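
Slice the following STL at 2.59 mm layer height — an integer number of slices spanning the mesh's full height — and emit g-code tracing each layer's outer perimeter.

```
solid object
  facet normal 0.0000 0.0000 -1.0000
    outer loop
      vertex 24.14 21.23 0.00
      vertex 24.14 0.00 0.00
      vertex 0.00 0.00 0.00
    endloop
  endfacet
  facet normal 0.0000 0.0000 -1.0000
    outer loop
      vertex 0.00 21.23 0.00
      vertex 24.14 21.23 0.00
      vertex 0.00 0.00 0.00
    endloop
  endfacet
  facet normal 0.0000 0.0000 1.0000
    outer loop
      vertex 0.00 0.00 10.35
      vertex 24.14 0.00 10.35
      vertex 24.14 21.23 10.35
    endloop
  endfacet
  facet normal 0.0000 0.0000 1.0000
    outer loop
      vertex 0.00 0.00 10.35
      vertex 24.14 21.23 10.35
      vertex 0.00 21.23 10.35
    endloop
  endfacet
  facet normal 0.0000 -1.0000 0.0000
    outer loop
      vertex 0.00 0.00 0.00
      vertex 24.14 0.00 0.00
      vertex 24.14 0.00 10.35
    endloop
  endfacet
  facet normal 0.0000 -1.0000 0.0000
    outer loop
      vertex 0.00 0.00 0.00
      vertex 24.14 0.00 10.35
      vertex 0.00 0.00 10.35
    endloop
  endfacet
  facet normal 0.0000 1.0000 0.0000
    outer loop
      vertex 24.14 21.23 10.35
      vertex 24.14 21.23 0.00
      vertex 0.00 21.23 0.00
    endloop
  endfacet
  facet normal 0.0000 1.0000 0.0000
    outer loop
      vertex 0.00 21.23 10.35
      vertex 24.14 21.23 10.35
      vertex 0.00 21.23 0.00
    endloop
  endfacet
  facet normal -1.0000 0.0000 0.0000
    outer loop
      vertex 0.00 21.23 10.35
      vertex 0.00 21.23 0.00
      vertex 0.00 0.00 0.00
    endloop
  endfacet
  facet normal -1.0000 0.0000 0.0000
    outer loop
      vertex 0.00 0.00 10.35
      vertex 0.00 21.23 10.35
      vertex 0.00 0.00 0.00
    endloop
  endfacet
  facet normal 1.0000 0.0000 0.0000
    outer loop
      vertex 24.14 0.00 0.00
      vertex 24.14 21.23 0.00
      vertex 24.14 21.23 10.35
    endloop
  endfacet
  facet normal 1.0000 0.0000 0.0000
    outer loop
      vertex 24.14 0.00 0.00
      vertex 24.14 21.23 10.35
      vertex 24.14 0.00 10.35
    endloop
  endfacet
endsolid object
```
; perimeter-only toolpath
G21 ; units = mm
G90 ; absolute positioning
G28 ; home
; layer 1
G0 Z2.59
G0 X0.00 Y0.00
G1 X24.14 Y0.00
G1 X24.14 Y21.23
G1 X0.00 Y21.23
G1 X0.00 Y0.00
; layer 2
G0 Z5.17
G0 X0.00 Y0.00
G1 X24.14 Y0.00
G1 X24.14 Y21.23
G1 X0.00 Y21.23
G1 X0.00 Y0.00
; layer 3
G0 Z7.76
G0 X0.00 Y0.00
G1 X24.14 Y0.00
G1 X24.14 Y21.23
G1 X0.00 Y21.23
G1 X0.00 Y0.00
; layer 4
G0 Z10.35
G0 X0.00 Y0.00
G1 X24.14 Y0.00
G1 X24.14 Y21.23
G1 X0.00 Y21.23
G1 X0.00 Y0.00
M2 ; end

The solid is a rectangular box, roughly 24.1 × 21.2 mm footprint and 10.3 mm tall. Slicing at Δz = 2.59 mm — 4 equal slices spanning the solid's height, so layer i sits at z = i·h/4 — gives 4 non-empty perimeters. Each is a 4-segment closed polygon; G0 lifts to the layer z and rapids to the start vertex, then G1 traces the edges.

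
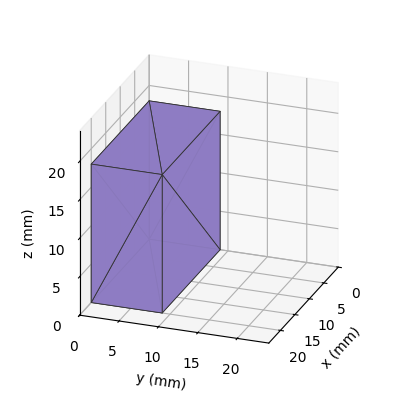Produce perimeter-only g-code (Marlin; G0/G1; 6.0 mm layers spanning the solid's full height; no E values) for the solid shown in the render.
Reading the render: the shape is a rectangular box, roughly 20 × 9 mm footprint and 18 mm tall (dimensions read to the nearest mm from the axis ticks). For the g-code, the solid's height is divided into equal slices at the stated Δz and each level perimeter traced with G1 moves after a G0 lift.

; perimeter-only toolpath
G21 ; units = mm
G90 ; absolute positioning
G28 ; home
; layer 1
G0 Z6.0
G0 X0.0 Y0.0
G1 X20.0 Y0.0
G1 X20.0 Y9.0
G1 X0.0 Y9.0
G1 X0.0 Y0.0
; layer 2
G0 Z12.0
G0 X0.0 Y0.0
G1 X20.0 Y0.0
G1 X20.0 Y9.0
G1 X0.0 Y9.0
G1 X0.0 Y0.0
; layer 3
G0 Z18.0
G0 X0.0 Y0.0
G1 X20.0 Y0.0
G1 X20.0 Y9.0
G1 X0.0 Y9.0
G1 X0.0 Y0.0
M2 ; end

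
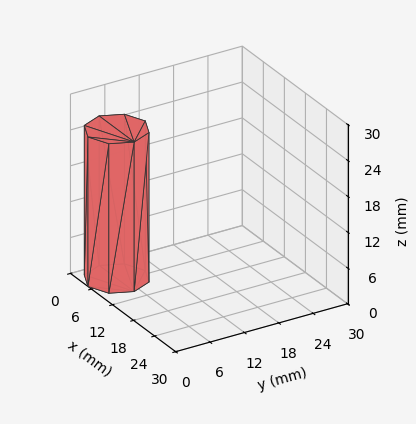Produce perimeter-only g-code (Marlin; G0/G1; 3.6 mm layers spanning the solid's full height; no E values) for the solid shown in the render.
Reading the render: the shape is a regular 8-sided prism (a cylinder approximated with 8 flat sides), circumscribed radius ≈ 5 mm, height ≈ 25 mm (dimensions read to the nearest mm from the axis ticks). For the g-code, the solid's height is divided into equal slices at the stated Δz and each level perimeter traced with G1 moves after a G0 lift.

; perimeter-only toolpath
G21 ; units = mm
G90 ; absolute positioning
G28 ; home
; layer 1
G0 Z3.6
G0 X10.0 Y5.0
G1 X8.5 Y8.5
G1 X5.0 Y10.0
G1 X1.5 Y8.5
G1 X0.0 Y5.0
G1 X1.5 Y1.5
G1 X5.0 Y0.0
G1 X8.5 Y1.5
G1 X10.0 Y5.0
; layer 2
G0 Z7.1
G0 X10.0 Y5.0
G1 X8.5 Y8.5
G1 X5.0 Y10.0
G1 X1.5 Y8.5
G1 X0.0 Y5.0
G1 X1.5 Y1.5
G1 X5.0 Y0.0
G1 X8.5 Y1.5
G1 X10.0 Y5.0
; layer 3
G0 Z10.7
G0 X10.0 Y5.0
G1 X8.5 Y8.5
G1 X5.0 Y10.0
G1 X1.5 Y8.5
G1 X0.0 Y5.0
G1 X1.5 Y1.5
G1 X5.0 Y0.0
G1 X8.5 Y1.5
G1 X10.0 Y5.0
; layer 4
G0 Z14.3
G0 X10.0 Y5.0
G1 X8.5 Y8.5
G1 X5.0 Y10.0
G1 X1.5 Y8.5
G1 X0.0 Y5.0
G1 X1.5 Y1.5
G1 X5.0 Y0.0
G1 X8.5 Y1.5
G1 X10.0 Y5.0
; layer 5
G0 Z17.9
G0 X10.0 Y5.0
G1 X8.5 Y8.5
G1 X5.0 Y10.0
G1 X1.5 Y8.5
G1 X0.0 Y5.0
G1 X1.5 Y1.5
G1 X5.0 Y0.0
G1 X8.5 Y1.5
G1 X10.0 Y5.0
; layer 6
G0 Z21.4
G0 X10.0 Y5.0
G1 X8.5 Y8.5
G1 X5.0 Y10.0
G1 X1.5 Y8.5
G1 X0.0 Y5.0
G1 X1.5 Y1.5
G1 X5.0 Y0.0
G1 X8.5 Y1.5
G1 X10.0 Y5.0
; layer 7
G0 Z25.0
G0 X10.0 Y5.0
G1 X8.5 Y8.5
G1 X5.0 Y10.0
G1 X1.5 Y8.5
G1 X0.0 Y5.0
G1 X1.5 Y1.5
G1 X5.0 Y0.0
G1 X8.5 Y1.5
G1 X10.0 Y5.0
M2 ; end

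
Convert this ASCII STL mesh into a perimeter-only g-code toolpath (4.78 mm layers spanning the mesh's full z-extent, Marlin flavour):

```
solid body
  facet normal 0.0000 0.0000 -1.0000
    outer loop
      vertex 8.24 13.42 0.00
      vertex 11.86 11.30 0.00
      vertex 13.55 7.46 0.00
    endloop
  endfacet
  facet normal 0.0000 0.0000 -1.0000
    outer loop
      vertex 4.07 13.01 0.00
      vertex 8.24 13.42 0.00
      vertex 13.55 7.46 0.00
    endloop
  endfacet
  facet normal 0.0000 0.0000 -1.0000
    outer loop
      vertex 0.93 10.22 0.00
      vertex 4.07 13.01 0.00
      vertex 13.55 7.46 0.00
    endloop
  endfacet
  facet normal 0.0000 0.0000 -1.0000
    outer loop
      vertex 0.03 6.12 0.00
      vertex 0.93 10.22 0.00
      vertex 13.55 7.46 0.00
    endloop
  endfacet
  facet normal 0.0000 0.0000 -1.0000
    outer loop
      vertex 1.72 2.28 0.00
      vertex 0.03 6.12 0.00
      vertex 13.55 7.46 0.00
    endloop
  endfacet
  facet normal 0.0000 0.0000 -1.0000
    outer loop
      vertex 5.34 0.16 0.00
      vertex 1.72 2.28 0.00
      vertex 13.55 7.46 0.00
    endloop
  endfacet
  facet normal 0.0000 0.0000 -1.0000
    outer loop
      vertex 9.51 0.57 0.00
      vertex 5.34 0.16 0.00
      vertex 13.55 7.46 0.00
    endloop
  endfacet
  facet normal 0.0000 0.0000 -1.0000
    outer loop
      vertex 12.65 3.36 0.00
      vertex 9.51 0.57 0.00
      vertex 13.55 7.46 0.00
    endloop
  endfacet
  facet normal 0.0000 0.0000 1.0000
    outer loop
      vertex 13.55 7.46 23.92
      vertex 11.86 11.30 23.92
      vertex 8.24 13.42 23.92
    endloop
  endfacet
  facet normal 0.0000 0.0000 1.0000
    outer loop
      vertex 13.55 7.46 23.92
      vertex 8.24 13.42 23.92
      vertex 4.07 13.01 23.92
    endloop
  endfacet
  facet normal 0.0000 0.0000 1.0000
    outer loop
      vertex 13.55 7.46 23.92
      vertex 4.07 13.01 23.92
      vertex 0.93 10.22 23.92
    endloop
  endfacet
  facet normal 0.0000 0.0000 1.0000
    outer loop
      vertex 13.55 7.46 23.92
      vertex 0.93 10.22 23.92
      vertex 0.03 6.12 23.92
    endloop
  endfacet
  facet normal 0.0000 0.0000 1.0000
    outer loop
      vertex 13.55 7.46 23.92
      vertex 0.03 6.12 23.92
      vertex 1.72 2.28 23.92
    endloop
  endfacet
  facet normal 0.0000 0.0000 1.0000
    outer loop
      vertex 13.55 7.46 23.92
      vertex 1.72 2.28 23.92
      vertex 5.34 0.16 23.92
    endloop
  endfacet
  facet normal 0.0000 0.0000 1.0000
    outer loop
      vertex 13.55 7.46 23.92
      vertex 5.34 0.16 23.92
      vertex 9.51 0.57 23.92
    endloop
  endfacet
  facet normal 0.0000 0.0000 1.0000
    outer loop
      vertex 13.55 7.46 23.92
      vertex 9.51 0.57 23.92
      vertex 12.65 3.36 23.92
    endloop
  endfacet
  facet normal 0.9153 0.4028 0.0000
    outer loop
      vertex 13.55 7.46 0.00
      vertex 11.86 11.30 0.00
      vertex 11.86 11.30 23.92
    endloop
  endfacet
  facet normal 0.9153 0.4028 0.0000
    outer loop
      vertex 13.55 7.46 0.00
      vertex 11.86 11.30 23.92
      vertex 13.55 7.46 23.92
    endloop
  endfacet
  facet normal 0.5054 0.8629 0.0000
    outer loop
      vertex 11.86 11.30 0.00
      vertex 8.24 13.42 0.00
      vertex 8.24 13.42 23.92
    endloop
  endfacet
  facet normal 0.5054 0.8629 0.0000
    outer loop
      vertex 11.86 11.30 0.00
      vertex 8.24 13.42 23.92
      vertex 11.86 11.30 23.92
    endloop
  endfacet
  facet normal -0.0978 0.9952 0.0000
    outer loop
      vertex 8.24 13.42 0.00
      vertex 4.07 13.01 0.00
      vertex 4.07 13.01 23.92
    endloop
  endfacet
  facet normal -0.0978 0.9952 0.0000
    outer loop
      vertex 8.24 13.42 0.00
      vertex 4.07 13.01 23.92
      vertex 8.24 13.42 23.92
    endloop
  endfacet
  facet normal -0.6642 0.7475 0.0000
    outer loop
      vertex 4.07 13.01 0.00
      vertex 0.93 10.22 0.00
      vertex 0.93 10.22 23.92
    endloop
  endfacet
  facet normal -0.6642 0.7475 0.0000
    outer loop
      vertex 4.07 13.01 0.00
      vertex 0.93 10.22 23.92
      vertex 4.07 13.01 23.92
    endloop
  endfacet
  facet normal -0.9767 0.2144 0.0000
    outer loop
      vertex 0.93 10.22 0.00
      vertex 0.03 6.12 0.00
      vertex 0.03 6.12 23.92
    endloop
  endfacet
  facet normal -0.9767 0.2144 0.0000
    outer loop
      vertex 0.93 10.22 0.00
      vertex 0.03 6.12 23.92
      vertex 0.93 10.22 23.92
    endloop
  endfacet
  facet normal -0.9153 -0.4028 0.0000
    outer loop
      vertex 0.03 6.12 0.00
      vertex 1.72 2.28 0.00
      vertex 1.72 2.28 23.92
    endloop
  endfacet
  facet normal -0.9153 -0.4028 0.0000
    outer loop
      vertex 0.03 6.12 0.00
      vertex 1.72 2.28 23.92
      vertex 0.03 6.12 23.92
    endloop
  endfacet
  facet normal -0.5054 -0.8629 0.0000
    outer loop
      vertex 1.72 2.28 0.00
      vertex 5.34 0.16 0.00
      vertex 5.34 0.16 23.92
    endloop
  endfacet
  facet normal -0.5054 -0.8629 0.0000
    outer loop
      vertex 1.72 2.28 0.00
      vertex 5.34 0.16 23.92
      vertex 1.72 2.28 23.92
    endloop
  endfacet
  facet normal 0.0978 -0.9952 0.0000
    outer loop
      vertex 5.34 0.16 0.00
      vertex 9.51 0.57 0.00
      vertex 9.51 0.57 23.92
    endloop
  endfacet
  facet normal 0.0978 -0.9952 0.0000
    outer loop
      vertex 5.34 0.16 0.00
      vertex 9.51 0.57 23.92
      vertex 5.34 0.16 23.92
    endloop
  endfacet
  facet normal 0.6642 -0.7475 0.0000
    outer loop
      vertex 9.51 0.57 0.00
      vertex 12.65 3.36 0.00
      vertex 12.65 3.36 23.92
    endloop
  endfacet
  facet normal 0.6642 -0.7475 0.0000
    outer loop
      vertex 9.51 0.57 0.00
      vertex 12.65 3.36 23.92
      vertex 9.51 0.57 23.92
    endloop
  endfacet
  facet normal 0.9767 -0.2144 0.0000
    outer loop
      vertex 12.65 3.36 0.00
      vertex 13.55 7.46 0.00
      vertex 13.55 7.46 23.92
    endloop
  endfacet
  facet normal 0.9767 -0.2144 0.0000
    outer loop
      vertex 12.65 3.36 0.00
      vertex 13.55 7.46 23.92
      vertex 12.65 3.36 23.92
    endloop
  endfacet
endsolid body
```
; perimeter-only toolpath
G21 ; units = mm
G90 ; absolute positioning
G28 ; home
; layer 1
G0 Z4.78
G0 X13.55 Y7.46
G1 X11.86 Y11.30
G1 X8.24 Y13.42
G1 X4.07 Y13.01
G1 X0.93 Y10.22
G1 X0.03 Y6.12
G1 X1.72 Y2.28
G1 X5.34 Y0.16
G1 X9.51 Y0.57
G1 X12.65 Y3.36
G1 X13.55 Y7.46
; layer 2
G0 Z9.57
G0 X13.55 Y7.46
G1 X11.86 Y11.30
G1 X8.24 Y13.42
G1 X4.07 Y13.01
G1 X0.93 Y10.22
G1 X0.03 Y6.12
G1 X1.72 Y2.28
G1 X5.34 Y0.16
G1 X9.51 Y0.57
G1 X12.65 Y3.36
G1 X13.55 Y7.46
; layer 3
G0 Z14.35
G0 X13.55 Y7.46
G1 X11.86 Y11.30
G1 X8.24 Y13.42
G1 X4.07 Y13.01
G1 X0.93 Y10.22
G1 X0.03 Y6.12
G1 X1.72 Y2.28
G1 X5.34 Y0.16
G1 X9.51 Y0.57
G1 X12.65 Y3.36
G1 X13.55 Y7.46
; layer 4
G0 Z19.14
G0 X13.55 Y7.46
G1 X11.86 Y11.30
G1 X8.24 Y13.42
G1 X4.07 Y13.01
G1 X0.93 Y10.22
G1 X0.03 Y6.12
G1 X1.72 Y2.28
G1 X5.34 Y0.16
G1 X9.51 Y0.57
G1 X12.65 Y3.36
G1 X13.55 Y7.46
; layer 5
G0 Z23.92
G0 X13.55 Y7.46
G1 X11.86 Y11.30
G1 X8.24 Y13.42
G1 X4.07 Y13.01
G1 X0.93 Y10.22
G1 X0.03 Y6.12
G1 X1.72 Y2.28
G1 X5.34 Y0.16
G1 X9.51 Y0.57
G1 X12.65 Y3.36
G1 X13.55 Y7.46
M2 ; end

The solid is a regular 10-sided prism (a cylinder approximated with 10 flat sides), circumscribed radius ≈ 6.79 mm, height ≈ 23.9 mm. Slicing at Δz = 4.78 mm — 5 equal slices spanning the solid's height, so layer i sits at z = i·h/5 — gives 5 non-empty perimeters. Each is a 10-segment closed polygon; G0 lifts to the layer z and rapids to the start vertex, then G1 traces the edges.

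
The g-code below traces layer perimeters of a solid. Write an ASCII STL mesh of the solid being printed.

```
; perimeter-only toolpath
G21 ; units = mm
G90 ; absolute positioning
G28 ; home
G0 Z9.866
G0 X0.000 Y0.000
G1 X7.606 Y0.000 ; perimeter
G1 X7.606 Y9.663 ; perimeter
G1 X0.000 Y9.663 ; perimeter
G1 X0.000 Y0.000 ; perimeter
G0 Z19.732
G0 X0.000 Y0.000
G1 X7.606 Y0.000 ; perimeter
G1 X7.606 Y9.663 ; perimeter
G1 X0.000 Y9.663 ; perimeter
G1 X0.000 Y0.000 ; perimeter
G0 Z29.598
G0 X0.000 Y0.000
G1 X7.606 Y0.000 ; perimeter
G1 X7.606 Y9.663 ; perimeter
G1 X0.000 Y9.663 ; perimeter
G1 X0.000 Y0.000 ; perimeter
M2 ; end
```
solid part
  facet normal 0.0000 0.0000 -1.0000
    outer loop
      vertex 7.606 9.663 0.000
      vertex 7.606 0.000 0.000
      vertex 0.000 0.000 0.000
    endloop
  endfacet
  facet normal 0.0000 0.0000 -1.0000
    outer loop
      vertex 0.000 9.663 0.000
      vertex 7.606 9.663 0.000
      vertex 0.000 0.000 0.000
    endloop
  endfacet
  facet normal 0.0000 0.0000 1.0000
    outer loop
      vertex 0.000 0.000 29.598
      vertex 7.606 0.000 29.598
      vertex 7.606 9.663 29.598
    endloop
  endfacet
  facet normal 0.0000 0.0000 1.0000
    outer loop
      vertex 0.000 0.000 29.598
      vertex 7.606 9.663 29.598
      vertex 0.000 9.663 29.598
    endloop
  endfacet
  facet normal 0.0000 -1.0000 0.0000
    outer loop
      vertex 0.000 0.000 0.000
      vertex 7.606 0.000 0.000
      vertex 7.606 0.000 29.598
    endloop
  endfacet
  facet normal 0.0000 -1.0000 0.0000
    outer loop
      vertex 0.000 0.000 0.000
      vertex 7.606 0.000 29.598
      vertex 0.000 0.000 29.598
    endloop
  endfacet
  facet normal 0.0000 1.0000 0.0000
    outer loop
      vertex 7.606 9.663 29.598
      vertex 7.606 9.663 0.000
      vertex 0.000 9.663 0.000
    endloop
  endfacet
  facet normal 0.0000 1.0000 0.0000
    outer loop
      vertex 0.000 9.663 29.598
      vertex 7.606 9.663 29.598
      vertex 0.000 9.663 0.000
    endloop
  endfacet
  facet normal -1.0000 0.0000 0.0000
    outer loop
      vertex 0.000 9.663 29.598
      vertex 0.000 9.663 0.000
      vertex 0.000 0.000 0.000
    endloop
  endfacet
  facet normal -1.0000 0.0000 0.0000
    outer loop
      vertex 0.000 0.000 29.598
      vertex 0.000 9.663 29.598
      vertex 0.000 0.000 0.000
    endloop
  endfacet
  facet normal 1.0000 0.0000 0.0000
    outer loop
      vertex 7.606 0.000 0.000
      vertex 7.606 9.663 0.000
      vertex 7.606 9.663 29.598
    endloop
  endfacet
  facet normal 1.0000 0.0000 0.0000
    outer loop
      vertex 7.606 0.000 0.000
      vertex 7.606 9.663 29.598
      vertex 7.606 0.000 29.598
    endloop
  endfacet
endsolid part

The G0 Z moves step by Δz≈9.866 mm. Every layer's G1 loop is the same polygon, so the solid is a straight extrusion of it from z=0 to z≈29.6. Closing with flat bottom and top caps and triangulating gives 12 facets — a rectangular box, roughly 7.61 × 9.66 mm footprint and 29.6 mm tall.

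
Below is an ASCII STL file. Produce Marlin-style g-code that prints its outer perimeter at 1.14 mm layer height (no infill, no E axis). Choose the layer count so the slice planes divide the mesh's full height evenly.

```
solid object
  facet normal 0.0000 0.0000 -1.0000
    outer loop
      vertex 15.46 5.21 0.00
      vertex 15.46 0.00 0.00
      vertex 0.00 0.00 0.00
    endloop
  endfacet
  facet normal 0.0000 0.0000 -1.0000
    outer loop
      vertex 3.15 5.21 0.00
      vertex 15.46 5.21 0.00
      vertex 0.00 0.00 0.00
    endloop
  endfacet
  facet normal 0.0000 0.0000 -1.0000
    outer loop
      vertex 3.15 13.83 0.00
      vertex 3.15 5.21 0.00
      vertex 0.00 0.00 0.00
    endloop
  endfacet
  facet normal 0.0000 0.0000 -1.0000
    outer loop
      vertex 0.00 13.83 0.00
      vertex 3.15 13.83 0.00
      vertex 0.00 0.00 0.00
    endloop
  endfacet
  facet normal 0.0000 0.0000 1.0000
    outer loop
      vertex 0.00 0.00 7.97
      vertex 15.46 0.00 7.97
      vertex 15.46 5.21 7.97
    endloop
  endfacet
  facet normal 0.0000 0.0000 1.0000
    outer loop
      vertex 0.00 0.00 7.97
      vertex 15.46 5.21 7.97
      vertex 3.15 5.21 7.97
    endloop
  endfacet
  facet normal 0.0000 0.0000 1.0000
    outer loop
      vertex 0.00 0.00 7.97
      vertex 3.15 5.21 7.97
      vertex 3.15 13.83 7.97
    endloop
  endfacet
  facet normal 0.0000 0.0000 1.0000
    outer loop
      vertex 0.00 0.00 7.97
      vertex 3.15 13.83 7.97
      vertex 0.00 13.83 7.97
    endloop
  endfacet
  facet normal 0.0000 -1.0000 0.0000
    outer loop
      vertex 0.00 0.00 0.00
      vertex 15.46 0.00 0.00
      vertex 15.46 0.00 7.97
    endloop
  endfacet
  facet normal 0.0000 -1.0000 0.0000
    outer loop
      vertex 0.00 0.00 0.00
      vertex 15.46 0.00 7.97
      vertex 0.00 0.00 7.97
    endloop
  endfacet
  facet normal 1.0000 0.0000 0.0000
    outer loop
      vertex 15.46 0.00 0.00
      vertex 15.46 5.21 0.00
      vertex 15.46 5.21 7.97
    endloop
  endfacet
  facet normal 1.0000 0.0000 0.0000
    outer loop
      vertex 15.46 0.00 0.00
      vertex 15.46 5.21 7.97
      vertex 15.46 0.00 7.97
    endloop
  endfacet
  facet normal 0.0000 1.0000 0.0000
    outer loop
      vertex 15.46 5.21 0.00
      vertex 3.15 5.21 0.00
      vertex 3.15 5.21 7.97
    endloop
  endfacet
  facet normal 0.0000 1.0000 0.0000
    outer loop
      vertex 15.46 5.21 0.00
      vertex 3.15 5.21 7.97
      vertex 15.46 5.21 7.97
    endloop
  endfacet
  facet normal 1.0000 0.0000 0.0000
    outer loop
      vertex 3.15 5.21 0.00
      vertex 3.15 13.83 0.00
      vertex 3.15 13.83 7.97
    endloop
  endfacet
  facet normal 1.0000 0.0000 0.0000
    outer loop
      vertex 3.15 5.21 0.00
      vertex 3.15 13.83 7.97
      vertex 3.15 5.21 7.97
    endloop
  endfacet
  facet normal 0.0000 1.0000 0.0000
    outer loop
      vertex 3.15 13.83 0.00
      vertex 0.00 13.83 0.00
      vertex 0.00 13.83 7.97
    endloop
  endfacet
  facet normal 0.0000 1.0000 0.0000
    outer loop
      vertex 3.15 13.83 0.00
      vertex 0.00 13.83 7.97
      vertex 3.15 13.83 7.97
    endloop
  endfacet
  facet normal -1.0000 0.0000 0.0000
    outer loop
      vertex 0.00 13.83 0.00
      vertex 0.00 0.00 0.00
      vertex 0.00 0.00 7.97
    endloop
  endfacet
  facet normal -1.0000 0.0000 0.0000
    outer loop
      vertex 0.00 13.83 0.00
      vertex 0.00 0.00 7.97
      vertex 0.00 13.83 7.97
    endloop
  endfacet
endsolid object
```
; perimeter-only toolpath
G21 ; units = mm
G90 ; absolute positioning
G28 ; home
; layer 1
G0 Z1.14
G0 X0.00 Y0.00
G1 X15.46 Y0.00
G1 X15.46 Y5.21
G1 X3.15 Y5.21
G1 X3.15 Y13.83
G1 X0.00 Y13.83
G1 X0.00 Y0.00
; layer 2
G0 Z2.28
G0 X0.00 Y0.00
G1 X15.46 Y0.00
G1 X15.46 Y5.21
G1 X3.15 Y5.21
G1 X3.15 Y13.83
G1 X0.00 Y13.83
G1 X0.00 Y0.00
; layer 3
G0 Z3.42
G0 X0.00 Y0.00
G1 X15.46 Y0.00
G1 X15.46 Y5.21
G1 X3.15 Y5.21
G1 X3.15 Y13.83
G1 X0.00 Y13.83
G1 X0.00 Y0.00
; layer 4
G0 Z4.55
G0 X0.00 Y0.00
G1 X15.46 Y0.00
G1 X15.46 Y5.21
G1 X3.15 Y5.21
G1 X3.15 Y13.83
G1 X0.00 Y13.83
G1 X0.00 Y0.00
; layer 5
G0 Z5.69
G0 X0.00 Y0.00
G1 X15.46 Y0.00
G1 X15.46 Y5.21
G1 X3.15 Y5.21
G1 X3.15 Y13.83
G1 X0.00 Y13.83
G1 X0.00 Y0.00
; layer 6
G0 Z6.83
G0 X0.00 Y0.00
G1 X15.46 Y0.00
G1 X15.46 Y5.21
G1 X3.15 Y5.21
G1 X3.15 Y13.83
G1 X0.00 Y13.83
G1 X0.00 Y0.00
; layer 7
G0 Z7.97
G0 X0.00 Y0.00
G1 X15.46 Y0.00
G1 X15.46 Y5.21
G1 X3.15 Y5.21
G1 X3.15 Y13.83
G1 X0.00 Y13.83
G1 X0.00 Y0.00
M2 ; end

The solid is an L-shaped prism: outer 15.5 × 13.8 mm, arm thicknesses ≈ 5.21 mm (horizontal) and 3.15 mm (vertical), extruded 7.97 mm in z. Slicing at Δz = 1.14 mm — 7 equal slices spanning the solid's height, so layer i sits at z = i·h/7 — gives 7 non-empty perimeters. Each is a 6-segment closed polygon; G0 lifts to the layer z and rapids to the start vertex, then G1 traces the edges.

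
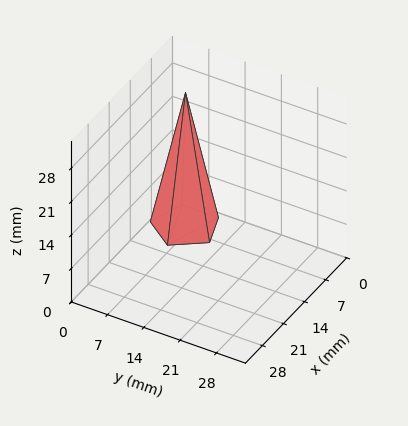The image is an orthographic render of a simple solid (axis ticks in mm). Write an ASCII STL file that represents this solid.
Reading the render: the shape is a regular 5-sided pyramid, base circumscribed radius ≈ 6 mm, apex at z ≈ 28 mm (dimensions read to the nearest mm from the axis ticks). For the STL, each face is triangulated and given an outward normal.

solid part
  facet normal 0.0000 0.0000 -1.0000
    outer loop
      vertex 1.146 9.527 0.000
      vertex 7.854 11.706 0.000
      vertex 12.000 6.000 0.000
    endloop
  endfacet
  facet normal 0.0000 0.0000 -1.0000
    outer loop
      vertex 1.146 2.473 0.000
      vertex 1.146 9.527 0.000
      vertex 12.000 6.000 0.000
    endloop
  endfacet
  facet normal 0.0000 0.0000 -1.0000
    outer loop
      vertex 7.854 0.294 0.000
      vertex 1.146 2.473 0.000
      vertex 12.000 6.000 0.000
    endloop
  endfacet
  facet normal 0.7971 0.5792 0.1708
    outer loop
      vertex 12.000 6.000 0.000
      vertex 7.854 11.706 0.000
      vertex 6.000 6.000 28.000
    endloop
  endfacet
  facet normal -0.3044 0.9371 0.1708
    outer loop
      vertex 7.854 11.706 0.000
      vertex 1.146 9.527 0.000
      vertex 6.000 6.000 28.000
    endloop
  endfacet
  facet normal -0.9853 0.0000 0.1708
    outer loop
      vertex 1.146 9.527 0.000
      vertex 1.146 2.473 0.000
      vertex 6.000 6.000 28.000
    endloop
  endfacet
  facet normal -0.3044 -0.9371 0.1708
    outer loop
      vertex 1.146 2.473 0.000
      vertex 7.854 0.294 0.000
      vertex 6.000 6.000 28.000
    endloop
  endfacet
  facet normal 0.7971 -0.5792 0.1708
    outer loop
      vertex 7.854 0.294 0.000
      vertex 12.000 6.000 0.000
      vertex 6.000 6.000 28.000
    endloop
  endfacet
endsolid part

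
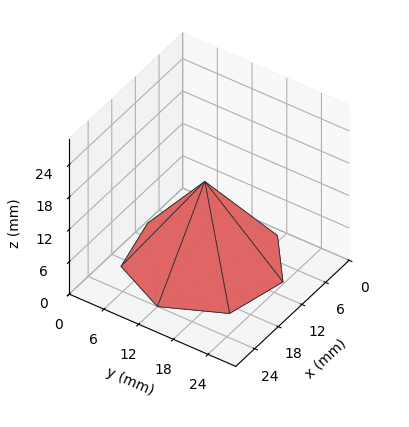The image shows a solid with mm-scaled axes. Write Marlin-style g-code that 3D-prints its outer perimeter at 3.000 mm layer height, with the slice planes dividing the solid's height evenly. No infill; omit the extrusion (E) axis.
Reading the render: the shape is a regular 7-sided pyramid, base circumscribed radius ≈ 12 mm, apex at z ≈ 15 mm (dimensions read to the nearest mm from the axis ticks). For the g-code, the solid's height is divided into equal slices at the stated Δz and each level perimeter traced with G1 moves after a G0 lift.

; perimeter-only toolpath
G21 ; units = mm
G90 ; absolute positioning
G28 ; home
; layer 1
G0 Z3.000
G0 X21.600 Y12.000
G1 X17.986 Y19.506
G1 X9.864 Y21.359
G1 X3.350 Y16.166
G1 X3.350 Y7.834
G1 X9.864 Y2.641
G1 X17.986 Y4.494
G1 X21.600 Y12.000
; layer 2
G0 Z6.000
G0 X19.200 Y12.000
G1 X16.489 Y17.629
G1 X10.398 Y19.019
G1 X5.513 Y15.124
G1 X5.513 Y8.876
G1 X10.398 Y4.981
G1 X16.489 Y6.371
G1 X19.200 Y12.000
; layer 3
G0 Z9.000
G0 X16.800 Y12.000
G1 X14.993 Y15.753
G1 X10.932 Y16.680
G1 X7.675 Y14.083
G1 X7.675 Y9.917
G1 X10.932 Y7.320
G1 X14.993 Y8.247
G1 X16.800 Y12.000
; layer 4
G0 Z12.000
G0 X14.400 Y12.000
G1 X13.496 Y13.876
G1 X11.466 Y14.340
G1 X9.838 Y13.041
G1 X9.838 Y10.959
G1 X11.466 Y9.660
G1 X13.496 Y10.124
G1 X14.400 Y12.000
M2 ; end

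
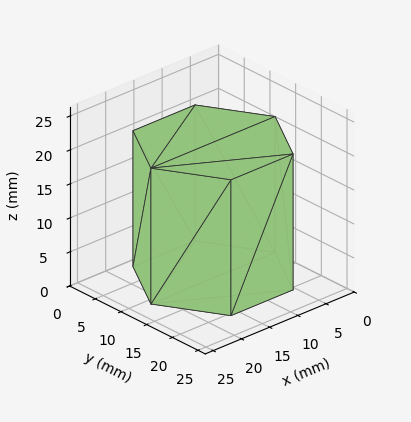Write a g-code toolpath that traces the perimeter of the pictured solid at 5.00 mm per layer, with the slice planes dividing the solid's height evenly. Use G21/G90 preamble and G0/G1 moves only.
Reading the render: the shape is a regular 6-sided prism (a cylinder approximated with 6 flat sides), circumscribed radius ≈ 11 mm, height ≈ 20 mm (dimensions read to the nearest mm from the axis ticks). For the g-code, the solid's height is divided into equal slices at the stated Δz and each level perimeter traced with G1 moves after a G0 lift.

; perimeter-only toolpath
G21 ; units = mm
G90 ; absolute positioning
G28 ; home
; layer 1
G0 Z5.00
G0 X22.00 Y11.00
G1 X16.50 Y20.53
G1 X5.50 Y20.53
G1 X0.00 Y11.00
G1 X5.50 Y1.47
G1 X16.50 Y1.47
G1 X22.00 Y11.00
; layer 2
G0 Z10.00
G0 X22.00 Y11.00
G1 X16.50 Y20.53
G1 X5.50 Y20.53
G1 X0.00 Y11.00
G1 X5.50 Y1.47
G1 X16.50 Y1.47
G1 X22.00 Y11.00
; layer 3
G0 Z15.00
G0 X22.00 Y11.00
G1 X16.50 Y20.53
G1 X5.50 Y20.53
G1 X0.00 Y11.00
G1 X5.50 Y1.47
G1 X16.50 Y1.47
G1 X22.00 Y11.00
; layer 4
G0 Z20.00
G0 X22.00 Y11.00
G1 X16.50 Y20.53
G1 X5.50 Y20.53
G1 X0.00 Y11.00
G1 X5.50 Y1.47
G1 X16.50 Y1.47
G1 X22.00 Y11.00
M2 ; end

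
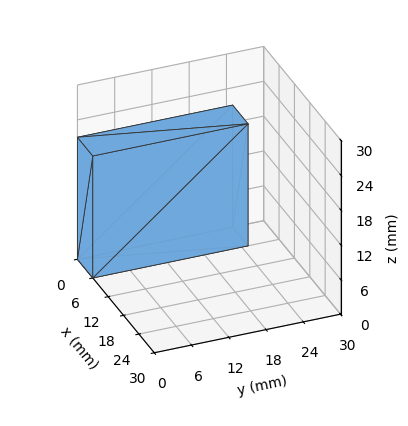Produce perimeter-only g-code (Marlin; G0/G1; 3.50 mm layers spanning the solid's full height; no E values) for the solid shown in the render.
Reading the render: the shape is a rectangular box, roughly 6 × 25 mm footprint and 21 mm tall (dimensions read to the nearest mm from the axis ticks). For the g-code, the solid's height is divided into equal slices at the stated Δz and each level perimeter traced with G1 moves after a G0 lift.

; perimeter-only toolpath
G21 ; units = mm
G90 ; absolute positioning
G28 ; home
; layer 1
G0 Z3.50
G0 X0.00 Y0.00
G1 X6.00 Y0.00
G1 X6.00 Y25.00
G1 X0.00 Y25.00
G1 X0.00 Y0.00
; layer 2
G0 Z7.00
G0 X0.00 Y0.00
G1 X6.00 Y0.00
G1 X6.00 Y25.00
G1 X0.00 Y25.00
G1 X0.00 Y0.00
; layer 3
G0 Z10.50
G0 X0.00 Y0.00
G1 X6.00 Y0.00
G1 X6.00 Y25.00
G1 X0.00 Y25.00
G1 X0.00 Y0.00
; layer 4
G0 Z14.00
G0 X0.00 Y0.00
G1 X6.00 Y0.00
G1 X6.00 Y25.00
G1 X0.00 Y25.00
G1 X0.00 Y0.00
; layer 5
G0 Z17.50
G0 X0.00 Y0.00
G1 X6.00 Y0.00
G1 X6.00 Y25.00
G1 X0.00 Y25.00
G1 X0.00 Y0.00
; layer 6
G0 Z21.00
G0 X0.00 Y0.00
G1 X6.00 Y0.00
G1 X6.00 Y25.00
G1 X0.00 Y25.00
G1 X0.00 Y0.00
M2 ; end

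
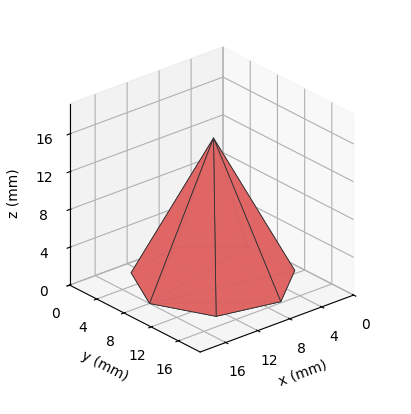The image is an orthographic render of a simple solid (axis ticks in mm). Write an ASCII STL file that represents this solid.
Reading the render: the shape is a regular 7-sided pyramid, base circumscribed radius ≈ 8 mm, apex at z ≈ 15 mm (dimensions read to the nearest mm from the axis ticks). For the STL, each face is triangulated and given an outward normal.

solid part
  facet normal 0.0000 0.0000 -1.0000
    outer loop
      vertex 6.22 15.80 0.00
      vertex 12.99 14.25 0.00
      vertex 16.00 8.00 0.00
    endloop
  endfacet
  facet normal 0.0000 0.0000 -1.0000
    outer loop
      vertex 0.79 11.47 0.00
      vertex 6.22 15.80 0.00
      vertex 16.00 8.00 0.00
    endloop
  endfacet
  facet normal 0.0000 0.0000 -1.0000
    outer loop
      vertex 0.79 4.53 0.00
      vertex 0.79 11.47 0.00
      vertex 16.00 8.00 0.00
    endloop
  endfacet
  facet normal 0.0000 0.0000 -1.0000
    outer loop
      vertex 6.22 0.20 0.00
      vertex 0.79 4.53 0.00
      vertex 16.00 8.00 0.00
    endloop
  endfacet
  facet normal 0.0000 0.0000 -1.0000
    outer loop
      vertex 12.99 1.75 0.00
      vertex 6.22 0.20 0.00
      vertex 16.00 8.00 0.00
    endloop
  endfacet
  facet normal 0.8121 0.3911 0.4331
    outer loop
      vertex 16.00 8.00 0.00
      vertex 12.99 14.25 0.00
      vertex 8.00 8.00 15.00
    endloop
  endfacet
  facet normal 0.2012 0.8786 0.4330
    outer loop
      vertex 12.99 14.25 0.00
      vertex 6.22 15.80 0.00
      vertex 8.00 8.00 15.00
    endloop
  endfacet
  facet normal -0.5619 0.7047 0.4331
    outer loop
      vertex 6.22 15.80 0.00
      vertex 0.79 11.47 0.00
      vertex 8.00 8.00 15.00
    endloop
  endfacet
  facet normal -0.9013 0.0000 0.4332
    outer loop
      vertex 0.79 11.47 0.00
      vertex 0.79 4.53 0.00
      vertex 8.00 8.00 15.00
    endloop
  endfacet
  facet normal -0.5619 -0.7047 0.4331
    outer loop
      vertex 0.79 4.53 0.00
      vertex 6.22 0.20 0.00
      vertex 8.00 8.00 15.00
    endloop
  endfacet
  facet normal 0.2012 -0.8786 0.4330
    outer loop
      vertex 6.22 0.20 0.00
      vertex 12.99 1.75 0.00
      vertex 8.00 8.00 15.00
    endloop
  endfacet
  facet normal 0.8121 -0.3911 0.4331
    outer loop
      vertex 12.99 1.75 0.00
      vertex 16.00 8.00 0.00
      vertex 8.00 8.00 15.00
    endloop
  endfacet
endsolid part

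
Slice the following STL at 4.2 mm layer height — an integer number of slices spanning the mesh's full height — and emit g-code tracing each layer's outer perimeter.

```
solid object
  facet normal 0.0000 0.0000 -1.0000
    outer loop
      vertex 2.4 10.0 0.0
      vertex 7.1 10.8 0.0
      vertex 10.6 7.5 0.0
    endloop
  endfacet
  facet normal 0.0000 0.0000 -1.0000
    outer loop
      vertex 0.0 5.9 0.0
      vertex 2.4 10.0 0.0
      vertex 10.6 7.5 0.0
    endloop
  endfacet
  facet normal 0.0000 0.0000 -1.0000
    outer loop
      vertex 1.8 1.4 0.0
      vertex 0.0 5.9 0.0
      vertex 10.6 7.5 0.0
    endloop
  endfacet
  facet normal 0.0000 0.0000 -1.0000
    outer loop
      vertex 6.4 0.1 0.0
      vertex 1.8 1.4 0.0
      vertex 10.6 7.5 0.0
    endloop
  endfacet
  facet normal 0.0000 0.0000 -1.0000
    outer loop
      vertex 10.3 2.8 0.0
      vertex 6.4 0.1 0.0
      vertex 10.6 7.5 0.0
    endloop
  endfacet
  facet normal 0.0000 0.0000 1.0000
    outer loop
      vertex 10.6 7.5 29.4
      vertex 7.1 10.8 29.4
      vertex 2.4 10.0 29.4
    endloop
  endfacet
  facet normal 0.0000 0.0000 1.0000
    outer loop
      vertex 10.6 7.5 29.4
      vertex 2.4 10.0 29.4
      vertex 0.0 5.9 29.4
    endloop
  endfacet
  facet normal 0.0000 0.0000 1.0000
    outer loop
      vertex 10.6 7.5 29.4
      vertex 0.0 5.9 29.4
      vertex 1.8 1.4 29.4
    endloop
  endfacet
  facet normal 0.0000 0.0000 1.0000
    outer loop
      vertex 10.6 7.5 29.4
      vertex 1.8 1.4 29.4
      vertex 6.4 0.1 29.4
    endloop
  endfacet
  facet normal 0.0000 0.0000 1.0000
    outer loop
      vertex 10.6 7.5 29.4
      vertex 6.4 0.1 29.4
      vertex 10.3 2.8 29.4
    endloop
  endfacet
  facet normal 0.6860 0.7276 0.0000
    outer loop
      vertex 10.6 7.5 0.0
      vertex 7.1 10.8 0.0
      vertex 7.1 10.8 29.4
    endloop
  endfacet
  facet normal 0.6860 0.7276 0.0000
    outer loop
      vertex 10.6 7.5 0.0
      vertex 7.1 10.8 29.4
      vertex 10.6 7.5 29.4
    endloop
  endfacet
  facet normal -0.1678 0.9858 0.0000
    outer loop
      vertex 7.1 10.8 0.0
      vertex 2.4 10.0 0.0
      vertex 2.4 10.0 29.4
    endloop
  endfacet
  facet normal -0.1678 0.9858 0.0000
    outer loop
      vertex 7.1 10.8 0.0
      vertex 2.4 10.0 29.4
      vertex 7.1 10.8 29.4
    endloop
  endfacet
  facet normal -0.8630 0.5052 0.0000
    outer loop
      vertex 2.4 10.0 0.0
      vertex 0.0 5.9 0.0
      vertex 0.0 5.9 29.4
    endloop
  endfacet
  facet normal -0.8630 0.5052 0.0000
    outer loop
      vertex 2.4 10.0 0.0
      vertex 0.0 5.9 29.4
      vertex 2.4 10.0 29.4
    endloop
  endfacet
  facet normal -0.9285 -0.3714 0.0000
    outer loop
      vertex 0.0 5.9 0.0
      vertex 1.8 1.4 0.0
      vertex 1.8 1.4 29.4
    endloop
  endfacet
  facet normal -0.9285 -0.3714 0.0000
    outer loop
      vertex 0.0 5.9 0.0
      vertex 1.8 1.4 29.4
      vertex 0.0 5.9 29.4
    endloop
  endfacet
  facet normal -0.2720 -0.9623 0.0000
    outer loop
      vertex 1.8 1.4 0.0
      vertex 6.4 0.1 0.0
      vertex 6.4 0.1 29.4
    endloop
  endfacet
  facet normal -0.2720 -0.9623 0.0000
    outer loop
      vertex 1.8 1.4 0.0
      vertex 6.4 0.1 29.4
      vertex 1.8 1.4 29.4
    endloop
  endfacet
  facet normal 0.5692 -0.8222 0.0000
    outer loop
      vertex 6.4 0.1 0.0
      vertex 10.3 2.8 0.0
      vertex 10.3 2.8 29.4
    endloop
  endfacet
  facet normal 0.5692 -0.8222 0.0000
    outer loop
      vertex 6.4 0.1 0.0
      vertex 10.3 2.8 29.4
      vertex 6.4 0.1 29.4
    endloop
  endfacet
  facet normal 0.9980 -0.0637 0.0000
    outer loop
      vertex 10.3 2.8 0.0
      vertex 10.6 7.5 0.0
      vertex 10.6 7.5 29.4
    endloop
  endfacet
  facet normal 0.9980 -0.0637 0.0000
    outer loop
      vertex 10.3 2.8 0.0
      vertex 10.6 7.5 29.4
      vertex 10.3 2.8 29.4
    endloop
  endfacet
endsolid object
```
; perimeter-only toolpath
G21 ; units = mm
G90 ; absolute positioning
G28 ; home
; layer 1
G0 Z4.2
G0 X10.6 Y7.5
G1 X7.1 Y10.8
G1 X2.4 Y10.0
G1 X0.0 Y5.9
G1 X1.8 Y1.4
G1 X6.4 Y0.1
G1 X10.3 Y2.8
G1 X10.6 Y7.5
; layer 2
G0 Z8.4
G0 X10.6 Y7.5
G1 X7.1 Y10.8
G1 X2.4 Y10.0
G1 X0.0 Y5.9
G1 X1.8 Y1.4
G1 X6.4 Y0.1
G1 X10.3 Y2.8
G1 X10.6 Y7.5
; layer 3
G0 Z12.6
G0 X10.6 Y7.5
G1 X7.1 Y10.8
G1 X2.4 Y10.0
G1 X0.0 Y5.9
G1 X1.8 Y1.4
G1 X6.4 Y0.1
G1 X10.3 Y2.8
G1 X10.6 Y7.5
; layer 4
G0 Z16.8
G0 X10.6 Y7.5
G1 X7.1 Y10.8
G1 X2.4 Y10.0
G1 X0.0 Y5.9
G1 X1.8 Y1.4
G1 X6.4 Y0.1
G1 X10.3 Y2.8
G1 X10.6 Y7.5
; layer 5
G0 Z21.0
G0 X10.6 Y7.5
G1 X7.1 Y10.8
G1 X2.4 Y10.0
G1 X0.0 Y5.9
G1 X1.8 Y1.4
G1 X6.4 Y0.1
G1 X10.3 Y2.8
G1 X10.6 Y7.5
; layer 6
G0 Z25.2
G0 X10.6 Y7.5
G1 X7.1 Y10.8
G1 X2.4 Y10.0
G1 X0.0 Y5.9
G1 X1.8 Y1.4
G1 X6.4 Y0.1
G1 X10.3 Y2.8
G1 X10.6 Y7.5
; layer 7
G0 Z29.4
G0 X10.6 Y7.5
G1 X7.1 Y10.8
G1 X2.4 Y10.0
G1 X0.0 Y5.9
G1 X1.8 Y1.4
G1 X6.4 Y0.1
G1 X10.3 Y2.8
G1 X10.6 Y7.5
M2 ; end

The solid is a regular 7-sided prism (a cylinder approximated with 7 flat sides), circumscribed radius ≈ 5.5 mm, height ≈ 29.4 mm. Slicing at Δz = 4.2 mm — 7 equal slices spanning the solid's height, so layer i sits at z = i·h/7 — gives 7 non-empty perimeters. Each is a 7-segment closed polygon; G0 lifts to the layer z and rapids to the start vertex, then G1 traces the edges.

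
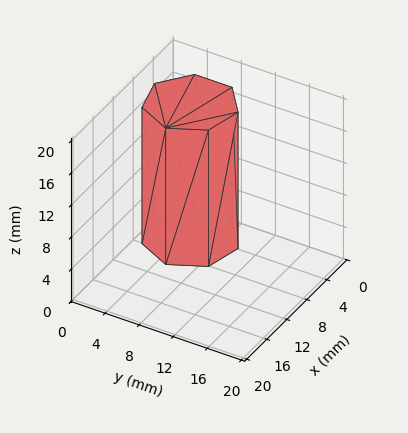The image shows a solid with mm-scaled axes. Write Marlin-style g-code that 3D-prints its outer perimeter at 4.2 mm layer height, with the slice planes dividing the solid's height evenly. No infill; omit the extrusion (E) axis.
Reading the render: the shape is a regular 7-sided prism (a cylinder approximated with 7 flat sides), circumscribed radius ≈ 5 mm, height ≈ 17 mm (dimensions read to the nearest mm from the axis ticks). For the g-code, the solid's height is divided into equal slices at the stated Δz and each level perimeter traced with G1 moves after a G0 lift.

; perimeter-only toolpath
G21 ; units = mm
G90 ; absolute positioning
G28 ; home
; layer 1
G0 Z4.2
G0 X10.0 Y5.0
G1 X8.1 Y8.9
G1 X3.9 Y9.9
G1 X0.5 Y7.2
G1 X0.5 Y2.8
G1 X3.9 Y0.1
G1 X8.1 Y1.1
G1 X10.0 Y5.0
; layer 2
G0 Z8.5
G0 X10.0 Y5.0
G1 X8.1 Y8.9
G1 X3.9 Y9.9
G1 X0.5 Y7.2
G1 X0.5 Y2.8
G1 X3.9 Y0.1
G1 X8.1 Y1.1
G1 X10.0 Y5.0
; layer 3
G0 Z12.8
G0 X10.0 Y5.0
G1 X8.1 Y8.9
G1 X3.9 Y9.9
G1 X0.5 Y7.2
G1 X0.5 Y2.8
G1 X3.9 Y0.1
G1 X8.1 Y1.1
G1 X10.0 Y5.0
; layer 4
G0 Z17.0
G0 X10.0 Y5.0
G1 X8.1 Y8.9
G1 X3.9 Y9.9
G1 X0.5 Y7.2
G1 X0.5 Y2.8
G1 X3.9 Y0.1
G1 X8.1 Y1.1
G1 X10.0 Y5.0
M2 ; end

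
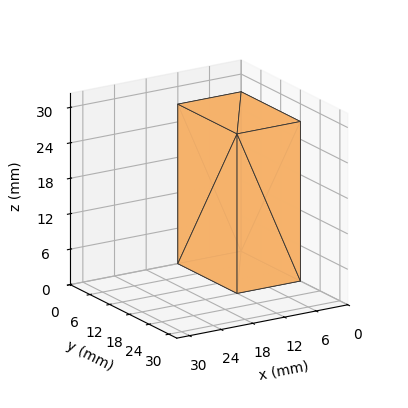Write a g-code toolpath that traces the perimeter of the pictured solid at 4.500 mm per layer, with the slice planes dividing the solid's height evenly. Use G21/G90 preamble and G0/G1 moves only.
Reading the render: the shape is a rectangular box, roughly 12 × 18 mm footprint and 27 mm tall (dimensions read to the nearest mm from the axis ticks). For the g-code, the solid's height is divided into equal slices at the stated Δz and each level perimeter traced with G1 moves after a G0 lift.

; perimeter-only toolpath
G21 ; units = mm
G90 ; absolute positioning
G28 ; home
; layer 1
G0 Z4.500
G0 X0.000 Y0.000
G1 X12.000 Y0.000
G1 X12.000 Y18.000
G1 X0.000 Y18.000
G1 X0.000 Y0.000
; layer 2
G0 Z9.000
G0 X0.000 Y0.000
G1 X12.000 Y0.000
G1 X12.000 Y18.000
G1 X0.000 Y18.000
G1 X0.000 Y0.000
; layer 3
G0 Z13.500
G0 X0.000 Y0.000
G1 X12.000 Y0.000
G1 X12.000 Y18.000
G1 X0.000 Y18.000
G1 X0.000 Y0.000
; layer 4
G0 Z18.000
G0 X0.000 Y0.000
G1 X12.000 Y0.000
G1 X12.000 Y18.000
G1 X0.000 Y18.000
G1 X0.000 Y0.000
; layer 5
G0 Z22.500
G0 X0.000 Y0.000
G1 X12.000 Y0.000
G1 X12.000 Y18.000
G1 X0.000 Y18.000
G1 X0.000 Y0.000
; layer 6
G0 Z27.000
G0 X0.000 Y0.000
G1 X12.000 Y0.000
G1 X12.000 Y18.000
G1 X0.000 Y18.000
G1 X0.000 Y0.000
M2 ; end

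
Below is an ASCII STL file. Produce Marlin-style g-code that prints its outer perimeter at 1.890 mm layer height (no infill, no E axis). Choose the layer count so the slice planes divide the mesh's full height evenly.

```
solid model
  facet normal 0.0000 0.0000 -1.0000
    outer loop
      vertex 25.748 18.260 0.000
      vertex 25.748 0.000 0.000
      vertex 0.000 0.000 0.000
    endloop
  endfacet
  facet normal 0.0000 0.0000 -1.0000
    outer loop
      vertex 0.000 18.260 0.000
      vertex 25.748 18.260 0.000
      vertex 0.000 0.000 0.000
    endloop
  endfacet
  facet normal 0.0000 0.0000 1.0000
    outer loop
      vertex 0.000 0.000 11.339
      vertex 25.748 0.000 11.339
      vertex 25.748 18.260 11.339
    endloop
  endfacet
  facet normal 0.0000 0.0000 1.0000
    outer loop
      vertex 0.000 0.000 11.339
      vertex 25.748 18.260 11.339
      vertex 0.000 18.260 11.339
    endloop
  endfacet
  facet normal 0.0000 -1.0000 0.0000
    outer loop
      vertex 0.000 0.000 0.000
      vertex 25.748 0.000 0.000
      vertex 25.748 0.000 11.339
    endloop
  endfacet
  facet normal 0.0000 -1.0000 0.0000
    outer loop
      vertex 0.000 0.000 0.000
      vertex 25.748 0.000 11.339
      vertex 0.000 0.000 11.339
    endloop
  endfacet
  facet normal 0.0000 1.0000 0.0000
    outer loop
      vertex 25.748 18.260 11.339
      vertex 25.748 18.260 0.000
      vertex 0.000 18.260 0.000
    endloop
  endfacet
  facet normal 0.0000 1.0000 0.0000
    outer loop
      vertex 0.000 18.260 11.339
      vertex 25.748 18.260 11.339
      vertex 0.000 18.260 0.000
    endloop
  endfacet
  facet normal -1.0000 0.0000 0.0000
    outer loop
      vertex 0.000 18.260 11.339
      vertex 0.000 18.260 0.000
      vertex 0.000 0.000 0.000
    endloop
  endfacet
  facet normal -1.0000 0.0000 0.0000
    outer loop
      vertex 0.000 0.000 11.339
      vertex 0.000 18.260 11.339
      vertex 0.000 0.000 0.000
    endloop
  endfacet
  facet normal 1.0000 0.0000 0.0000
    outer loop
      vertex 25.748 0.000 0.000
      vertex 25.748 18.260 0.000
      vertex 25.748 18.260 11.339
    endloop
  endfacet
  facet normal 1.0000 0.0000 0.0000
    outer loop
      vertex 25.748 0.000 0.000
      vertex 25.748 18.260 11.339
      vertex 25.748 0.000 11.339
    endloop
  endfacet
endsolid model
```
; perimeter-only toolpath
G21 ; units = mm
G90 ; absolute positioning
G28 ; home
; layer 1
G0 Z1.890
G0 X0.000 Y0.000
G1 X25.748 Y0.000
G1 X25.748 Y18.260
G1 X0.000 Y18.260
G1 X0.000 Y0.000
; layer 2
G0 Z3.780
G0 X0.000 Y0.000
G1 X25.748 Y0.000
G1 X25.748 Y18.260
G1 X0.000 Y18.260
G1 X0.000 Y0.000
; layer 3
G0 Z5.670
G0 X0.000 Y0.000
G1 X25.748 Y0.000
G1 X25.748 Y18.260
G1 X0.000 Y18.260
G1 X0.000 Y0.000
; layer 4
G0 Z7.559
G0 X0.000 Y0.000
G1 X25.748 Y0.000
G1 X25.748 Y18.260
G1 X0.000 Y18.260
G1 X0.000 Y0.000
; layer 5
G0 Z9.449
G0 X0.000 Y0.000
G1 X25.748 Y0.000
G1 X25.748 Y18.260
G1 X0.000 Y18.260
G1 X0.000 Y0.000
; layer 6
G0 Z11.339
G0 X0.000 Y0.000
G1 X25.748 Y0.000
G1 X25.748 Y18.260
G1 X0.000 Y18.260
G1 X0.000 Y0.000
M2 ; end

The solid is a rectangular box, roughly 25.7 × 18.3 mm footprint and 11.3 mm tall. Slicing at Δz = 1.890 mm — 6 equal slices spanning the solid's height, so layer i sits at z = i·h/6 — gives 6 non-empty perimeters. Each is a 4-segment closed polygon; G0 lifts to the layer z and rapids to the start vertex, then G1 traces the edges.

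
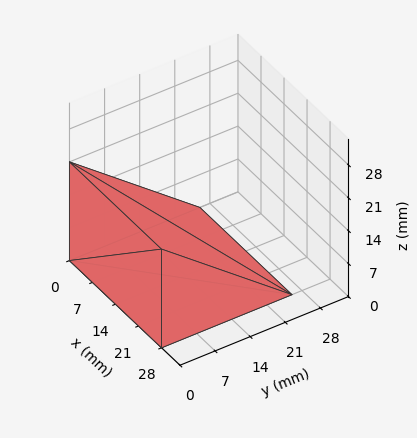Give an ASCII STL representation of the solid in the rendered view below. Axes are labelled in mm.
Reading the render: the shape is a wedge (ramp): 28 × 26 mm base, rising to 21 mm along the y=0 edge and sloping linearly to z=0 at y=26 (dimensions read to the nearest mm from the axis ticks). For the STL, each face is triangulated and given an outward normal.

solid part
  facet normal 0.0000 0.0000 -1.0000
    outer loop
      vertex 28.0 26.0 0.0
      vertex 28.0 0.0 0.0
      vertex 0.0 0.0 0.0
    endloop
  endfacet
  facet normal 0.0000 0.0000 -1.0000
    outer loop
      vertex 0.0 26.0 0.0
      vertex 28.0 26.0 0.0
      vertex 0.0 0.0 0.0
    endloop
  endfacet
  facet normal 0.0000 -1.0000 0.0000
    outer loop
      vertex 0.0 0.0 0.0
      vertex 28.0 0.0 0.0
      vertex 28.0 0.0 21.0
    endloop
  endfacet
  facet normal 0.0000 -1.0000 0.0000
    outer loop
      vertex 0.0 0.0 0.0
      vertex 28.0 0.0 21.0
      vertex 0.0 0.0 21.0
    endloop
  endfacet
  facet normal 0.0000 0.6283 0.7779
    outer loop
      vertex 0.0 0.0 21.0
      vertex 28.0 0.0 21.0
      vertex 28.0 26.0 0.0
    endloop
  endfacet
  facet normal 0.0000 0.6283 0.7779
    outer loop
      vertex 0.0 0.0 21.0
      vertex 28.0 26.0 0.0
      vertex 0.0 26.0 0.0
    endloop
  endfacet
  facet normal -1.0000 0.0000 0.0000
    outer loop
      vertex 0.0 0.0 21.0
      vertex 0.0 26.0 0.0
      vertex 0.0 0.0 0.0
    endloop
  endfacet
  facet normal 1.0000 0.0000 0.0000
    outer loop
      vertex 28.0 0.0 0.0
      vertex 28.0 26.0 0.0
      vertex 28.0 0.0 21.0
    endloop
  endfacet
endsolid part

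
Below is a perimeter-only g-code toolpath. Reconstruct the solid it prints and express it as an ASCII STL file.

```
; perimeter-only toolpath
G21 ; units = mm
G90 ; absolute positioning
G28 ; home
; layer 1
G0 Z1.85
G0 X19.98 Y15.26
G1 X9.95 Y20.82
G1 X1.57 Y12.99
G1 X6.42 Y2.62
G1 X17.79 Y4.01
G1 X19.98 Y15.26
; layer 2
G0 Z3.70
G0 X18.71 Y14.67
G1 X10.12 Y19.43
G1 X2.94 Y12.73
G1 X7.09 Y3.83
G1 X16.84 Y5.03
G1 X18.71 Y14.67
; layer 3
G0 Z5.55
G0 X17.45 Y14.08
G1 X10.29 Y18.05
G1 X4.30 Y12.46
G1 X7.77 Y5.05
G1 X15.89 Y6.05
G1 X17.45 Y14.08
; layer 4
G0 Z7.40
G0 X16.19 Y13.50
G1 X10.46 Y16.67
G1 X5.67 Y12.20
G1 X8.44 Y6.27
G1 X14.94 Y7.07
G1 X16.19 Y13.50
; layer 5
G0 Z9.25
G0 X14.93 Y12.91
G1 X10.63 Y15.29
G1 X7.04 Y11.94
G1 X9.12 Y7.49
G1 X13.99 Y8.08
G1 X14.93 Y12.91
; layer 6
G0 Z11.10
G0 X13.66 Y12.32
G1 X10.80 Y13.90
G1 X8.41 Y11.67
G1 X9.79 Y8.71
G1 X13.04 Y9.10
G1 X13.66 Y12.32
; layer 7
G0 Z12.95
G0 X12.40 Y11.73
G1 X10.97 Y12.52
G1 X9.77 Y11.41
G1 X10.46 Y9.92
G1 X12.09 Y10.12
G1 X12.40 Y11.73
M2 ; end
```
solid part
  facet normal 0.0000 0.0000 -1.0000
    outer loop
      vertex 0.20 13.26 0.00
      vertex 9.78 22.20 0.00
      vertex 21.24 15.85 0.00
    endloop
  endfacet
  facet normal 0.0000 0.0000 -1.0000
    outer loop
      vertex 5.74 1.40 0.00
      vertex 0.20 13.26 0.00
      vertex 21.24 15.85 0.00
    endloop
  endfacet
  facet normal 0.0000 0.0000 -1.0000
    outer loop
      vertex 18.74 2.99 0.00
      vertex 5.74 1.40 0.00
      vertex 21.24 15.85 0.00
    endloop
  endfacet
  facet normal 0.4139 0.7470 0.5202
    outer loop
      vertex 21.24 15.85 0.00
      vertex 9.78 22.20 0.00
      vertex 11.14 11.14 14.80
    endloop
  endfacet
  facet normal -0.5827 0.6244 0.5202
    outer loop
      vertex 9.78 22.20 0.00
      vertex 0.20 13.26 0.00
      vertex 11.14 11.14 14.80
    endloop
  endfacet
  facet normal -0.7738 -0.3614 0.5202
    outer loop
      vertex 0.20 13.26 0.00
      vertex 5.74 1.40 0.00
      vertex 11.14 11.14 14.80
    endloop
  endfacet
  facet normal 0.1037 -0.8478 0.5201
    outer loop
      vertex 5.74 1.40 0.00
      vertex 18.74 2.99 0.00
      vertex 11.14 11.14 14.80
    endloop
  endfacet
  facet normal 0.8383 -0.1630 0.5202
    outer loop
      vertex 18.74 2.99 0.00
      vertex 21.24 15.85 0.00
      vertex 11.14 11.14 14.80
    endloop
  endfacet
endsolid part

The G0 Z moves step by Δz≈1.85 mm. The G1 loops shrink linearly with z, so the solid tapers from its base footprint up to z≈14.8. Closing with a flat bottom cap and the tapered top and triangulating gives 8 facets — a regular 5-sided pyramid, base circumscribed radius ≈ 11.1 mm, apex at z ≈ 14.8 mm.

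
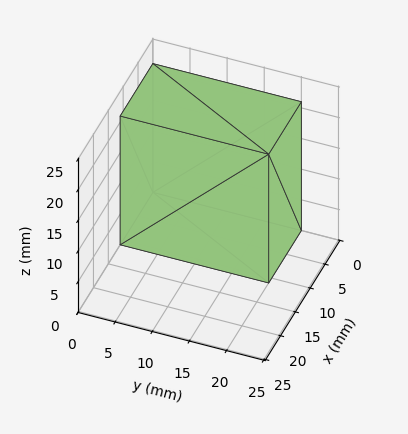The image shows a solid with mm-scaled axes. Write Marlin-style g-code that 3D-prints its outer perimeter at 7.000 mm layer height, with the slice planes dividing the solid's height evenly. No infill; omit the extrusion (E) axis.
Reading the render: the shape is a rectangular box, roughly 11 × 20 mm footprint and 21 mm tall (dimensions read to the nearest mm from the axis ticks). For the g-code, the solid's height is divided into equal slices at the stated Δz and each level perimeter traced with G1 moves after a G0 lift.

; perimeter-only toolpath
G21 ; units = mm
G90 ; absolute positioning
G28 ; home
; layer 1
G0 Z7.000
G0 X0.000 Y0.000
G1 X11.000 Y0.000
G1 X11.000 Y20.000
G1 X0.000 Y20.000
G1 X0.000 Y0.000
; layer 2
G0 Z14.000
G0 X0.000 Y0.000
G1 X11.000 Y0.000
G1 X11.000 Y20.000
G1 X0.000 Y20.000
G1 X0.000 Y0.000
; layer 3
G0 Z21.000
G0 X0.000 Y0.000
G1 X11.000 Y0.000
G1 X11.000 Y20.000
G1 X0.000 Y20.000
G1 X0.000 Y0.000
M2 ; end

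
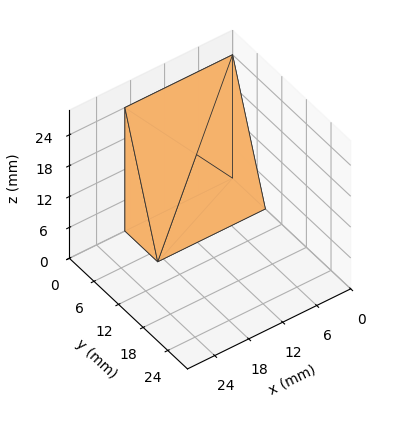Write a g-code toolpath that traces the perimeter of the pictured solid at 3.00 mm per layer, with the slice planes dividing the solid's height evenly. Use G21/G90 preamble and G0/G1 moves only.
Reading the render: the shape is a wedge (ramp): 19 × 8 mm base, rising to 24 mm along the y=0 edge and sloping linearly to z=0 at y=8 (dimensions read to the nearest mm from the axis ticks). For the g-code, the solid's height is divided into equal slices at the stated Δz and each level perimeter traced with G1 moves after a G0 lift.

; perimeter-only toolpath
G21 ; units = mm
G90 ; absolute positioning
G28 ; home
; layer 1
G0 Z3.00
G0 X0.00 Y0.00
G1 X19.00 Y0.00
G1 X19.00 Y7.00
G1 X0.00 Y7.00
G1 X0.00 Y0.00
; layer 2
G0 Z6.00
G0 X0.00 Y0.00
G1 X19.00 Y0.00
G1 X19.00 Y6.00
G1 X0.00 Y6.00
G1 X0.00 Y0.00
; layer 3
G0 Z9.00
G0 X0.00 Y0.00
G1 X19.00 Y0.00
G1 X19.00 Y5.00
G1 X0.00 Y5.00
G1 X0.00 Y0.00
; layer 4
G0 Z12.00
G0 X0.00 Y0.00
G1 X19.00 Y0.00
G1 X19.00 Y4.00
G1 X0.00 Y4.00
G1 X0.00 Y0.00
; layer 5
G0 Z15.00
G0 X0.00 Y0.00
G1 X19.00 Y0.00
G1 X19.00 Y3.00
G1 X0.00 Y3.00
G1 X0.00 Y0.00
; layer 6
G0 Z18.00
G0 X0.00 Y0.00
G1 X19.00 Y0.00
G1 X19.00 Y2.00
G1 X0.00 Y2.00
G1 X0.00 Y0.00
; layer 7
G0 Z21.00
G0 X0.00 Y0.00
G1 X19.00 Y0.00
G1 X19.00 Y1.00
G1 X0.00 Y1.00
G1 X0.00 Y0.00
M2 ; end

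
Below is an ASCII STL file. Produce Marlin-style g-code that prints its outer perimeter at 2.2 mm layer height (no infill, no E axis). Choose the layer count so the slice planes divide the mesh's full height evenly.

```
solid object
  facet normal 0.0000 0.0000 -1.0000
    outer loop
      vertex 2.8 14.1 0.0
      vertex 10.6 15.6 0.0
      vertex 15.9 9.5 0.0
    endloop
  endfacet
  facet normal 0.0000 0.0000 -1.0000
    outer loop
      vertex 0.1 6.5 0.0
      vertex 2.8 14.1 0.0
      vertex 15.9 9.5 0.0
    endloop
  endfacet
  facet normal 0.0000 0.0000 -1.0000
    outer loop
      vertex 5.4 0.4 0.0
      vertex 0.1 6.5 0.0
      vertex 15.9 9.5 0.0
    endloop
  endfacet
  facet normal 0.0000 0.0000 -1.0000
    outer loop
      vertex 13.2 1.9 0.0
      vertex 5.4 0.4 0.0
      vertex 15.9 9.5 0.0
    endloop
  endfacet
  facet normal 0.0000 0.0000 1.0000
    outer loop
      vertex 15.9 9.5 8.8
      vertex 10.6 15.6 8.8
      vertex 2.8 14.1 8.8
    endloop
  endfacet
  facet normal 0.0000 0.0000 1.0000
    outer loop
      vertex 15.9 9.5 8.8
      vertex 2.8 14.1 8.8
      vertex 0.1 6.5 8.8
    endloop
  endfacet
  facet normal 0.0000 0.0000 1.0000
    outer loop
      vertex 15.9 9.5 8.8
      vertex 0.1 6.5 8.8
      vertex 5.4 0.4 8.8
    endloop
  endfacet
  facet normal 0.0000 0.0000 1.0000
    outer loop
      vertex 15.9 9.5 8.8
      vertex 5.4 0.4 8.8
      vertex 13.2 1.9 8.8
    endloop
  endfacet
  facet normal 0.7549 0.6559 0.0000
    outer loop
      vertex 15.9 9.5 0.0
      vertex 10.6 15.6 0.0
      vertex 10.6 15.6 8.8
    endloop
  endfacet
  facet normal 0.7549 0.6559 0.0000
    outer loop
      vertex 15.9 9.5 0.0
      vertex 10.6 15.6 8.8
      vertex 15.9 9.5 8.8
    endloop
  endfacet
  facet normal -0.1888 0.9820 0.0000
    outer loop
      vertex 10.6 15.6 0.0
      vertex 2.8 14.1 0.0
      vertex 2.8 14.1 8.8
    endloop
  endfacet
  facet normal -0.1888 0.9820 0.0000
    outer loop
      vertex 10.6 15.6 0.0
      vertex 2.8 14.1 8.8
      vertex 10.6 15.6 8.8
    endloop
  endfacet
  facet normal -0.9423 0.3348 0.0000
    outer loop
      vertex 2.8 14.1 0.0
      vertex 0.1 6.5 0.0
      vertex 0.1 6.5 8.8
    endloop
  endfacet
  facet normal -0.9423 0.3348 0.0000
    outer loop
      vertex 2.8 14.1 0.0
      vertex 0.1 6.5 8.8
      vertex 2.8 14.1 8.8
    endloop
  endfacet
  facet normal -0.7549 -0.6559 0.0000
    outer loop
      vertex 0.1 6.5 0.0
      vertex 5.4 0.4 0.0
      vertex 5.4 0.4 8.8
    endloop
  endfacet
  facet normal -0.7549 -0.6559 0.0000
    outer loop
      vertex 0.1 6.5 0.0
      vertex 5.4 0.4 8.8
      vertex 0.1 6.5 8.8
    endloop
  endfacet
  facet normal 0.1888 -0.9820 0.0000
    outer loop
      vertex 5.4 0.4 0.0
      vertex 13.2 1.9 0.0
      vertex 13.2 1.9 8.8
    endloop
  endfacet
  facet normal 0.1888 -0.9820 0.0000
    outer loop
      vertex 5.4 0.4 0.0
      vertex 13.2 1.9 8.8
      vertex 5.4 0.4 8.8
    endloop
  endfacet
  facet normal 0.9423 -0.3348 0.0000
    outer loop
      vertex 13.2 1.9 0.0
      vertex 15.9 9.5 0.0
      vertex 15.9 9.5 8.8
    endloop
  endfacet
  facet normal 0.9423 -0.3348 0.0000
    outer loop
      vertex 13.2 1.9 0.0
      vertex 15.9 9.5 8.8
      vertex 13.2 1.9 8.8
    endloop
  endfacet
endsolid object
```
; perimeter-only toolpath
G21 ; units = mm
G90 ; absolute positioning
G28 ; home
; layer 1
G0 Z2.2
G0 X15.9 Y9.5
G1 X10.6 Y15.6
G1 X2.8 Y14.1
G1 X0.1 Y6.5
G1 X5.4 Y0.4
G1 X13.2 Y1.9
G1 X15.9 Y9.5
; layer 2
G0 Z4.4
G0 X15.9 Y9.5
G1 X10.6 Y15.6
G1 X2.8 Y14.1
G1 X0.1 Y6.5
G1 X5.4 Y0.4
G1 X13.2 Y1.9
G1 X15.9 Y9.5
; layer 3
G0 Z6.6
G0 X15.9 Y9.5
G1 X10.6 Y15.6
G1 X2.8 Y14.1
G1 X0.1 Y6.5
G1 X5.4 Y0.4
G1 X13.2 Y1.9
G1 X15.9 Y9.5
; layer 4
G0 Z8.8
G0 X15.9 Y9.5
G1 X10.6 Y15.6
G1 X2.8 Y14.1
G1 X0.1 Y6.5
G1 X5.4 Y0.4
G1 X13.2 Y1.9
G1 X15.9 Y9.5
M2 ; end

The solid is a regular 6-sided prism (a cylinder approximated with 6 flat sides), circumscribed radius ≈ 8 mm, height ≈ 8.8 mm. Slicing at Δz = 2.2 mm — 4 equal slices spanning the solid's height, so layer i sits at z = i·h/4 — gives 4 non-empty perimeters. Each is a 6-segment closed polygon; G0 lifts to the layer z and rapids to the start vertex, then G1 traces the edges.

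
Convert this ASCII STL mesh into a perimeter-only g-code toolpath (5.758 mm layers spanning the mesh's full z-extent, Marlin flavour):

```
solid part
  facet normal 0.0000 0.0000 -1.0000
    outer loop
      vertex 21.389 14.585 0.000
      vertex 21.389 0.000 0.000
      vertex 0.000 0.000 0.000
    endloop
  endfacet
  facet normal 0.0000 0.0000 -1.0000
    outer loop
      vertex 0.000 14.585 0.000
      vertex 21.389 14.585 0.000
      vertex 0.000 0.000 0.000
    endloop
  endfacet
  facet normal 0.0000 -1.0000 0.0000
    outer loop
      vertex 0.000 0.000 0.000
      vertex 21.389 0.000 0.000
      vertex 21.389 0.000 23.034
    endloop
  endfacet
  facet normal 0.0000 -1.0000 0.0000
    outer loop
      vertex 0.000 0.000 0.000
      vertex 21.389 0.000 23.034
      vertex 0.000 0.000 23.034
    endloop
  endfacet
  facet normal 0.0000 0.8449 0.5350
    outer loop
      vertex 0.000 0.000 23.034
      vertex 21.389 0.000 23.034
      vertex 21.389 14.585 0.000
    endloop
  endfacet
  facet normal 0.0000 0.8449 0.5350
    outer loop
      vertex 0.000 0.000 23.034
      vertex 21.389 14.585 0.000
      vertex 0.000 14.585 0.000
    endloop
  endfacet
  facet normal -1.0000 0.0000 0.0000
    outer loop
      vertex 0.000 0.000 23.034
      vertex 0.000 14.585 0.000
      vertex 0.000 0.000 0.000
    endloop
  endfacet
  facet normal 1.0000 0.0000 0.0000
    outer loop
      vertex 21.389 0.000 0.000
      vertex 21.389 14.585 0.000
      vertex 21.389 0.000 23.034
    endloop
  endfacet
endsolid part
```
; perimeter-only toolpath
G21 ; units = mm
G90 ; absolute positioning
G28 ; home
; layer 1
G0 Z5.758
G0 X0.000 Y0.000
G1 X21.389 Y0.000
G1 X21.389 Y10.939
G1 X0.000 Y10.939
G1 X0.000 Y0.000
; layer 2
G0 Z11.517
G0 X0.000 Y0.000
G1 X21.389 Y0.000
G1 X21.389 Y7.293
G1 X0.000 Y7.293
G1 X0.000 Y0.000
; layer 3
G0 Z17.276
G0 X0.000 Y0.000
G1 X21.389 Y0.000
G1 X21.389 Y3.646
G1 X0.000 Y3.646
G1 X0.000 Y0.000
M2 ; end

The solid is a wedge (ramp): 21.4 × 14.6 mm base, rising to 23 mm along the y=0 edge and sloping linearly to z=0 at y=14.6. Slicing at Δz = 5.758 mm — 4 equal slices spanning the solid's height, so layer i sits at z = i·h/4 — gives 3 non-empty perimeters. Each is a 4-segment closed polygon; G0 lifts to the layer z and rapids to the start vertex, then G1 traces the edges. The cross-section shrinks linearly with z (the slice at the apex is degenerate and omitted).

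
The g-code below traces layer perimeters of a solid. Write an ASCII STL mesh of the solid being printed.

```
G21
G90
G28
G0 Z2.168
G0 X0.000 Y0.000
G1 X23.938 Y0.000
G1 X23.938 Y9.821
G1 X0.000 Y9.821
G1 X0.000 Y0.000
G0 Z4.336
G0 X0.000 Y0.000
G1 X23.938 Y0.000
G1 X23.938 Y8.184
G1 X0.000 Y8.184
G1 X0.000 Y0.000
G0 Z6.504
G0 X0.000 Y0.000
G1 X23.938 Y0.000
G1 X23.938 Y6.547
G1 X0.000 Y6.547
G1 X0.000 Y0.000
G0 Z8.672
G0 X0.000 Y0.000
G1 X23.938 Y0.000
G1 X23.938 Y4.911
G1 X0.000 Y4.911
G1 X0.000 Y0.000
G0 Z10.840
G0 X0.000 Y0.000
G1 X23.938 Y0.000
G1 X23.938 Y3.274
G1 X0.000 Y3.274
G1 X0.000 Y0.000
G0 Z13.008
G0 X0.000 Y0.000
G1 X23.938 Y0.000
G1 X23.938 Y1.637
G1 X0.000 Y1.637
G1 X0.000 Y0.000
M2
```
solid part
  facet normal 0.0000 0.0000 -1.0000
    outer loop
      vertex 23.938 11.458 0.000
      vertex 23.938 0.000 0.000
      vertex 0.000 0.000 0.000
    endloop
  endfacet
  facet normal 0.0000 0.0000 -1.0000
    outer loop
      vertex 0.000 11.458 0.000
      vertex 23.938 11.458 0.000
      vertex 0.000 0.000 0.000
    endloop
  endfacet
  facet normal 0.0000 -1.0000 0.0000
    outer loop
      vertex 0.000 0.000 0.000
      vertex 23.938 0.000 0.000
      vertex 23.938 0.000 15.176
    endloop
  endfacet
  facet normal 0.0000 -1.0000 0.0000
    outer loop
      vertex 0.000 0.000 0.000
      vertex 23.938 0.000 15.176
      vertex 0.000 0.000 15.176
    endloop
  endfacet
  facet normal 0.0000 0.7981 0.6026
    outer loop
      vertex 0.000 0.000 15.176
      vertex 23.938 0.000 15.176
      vertex 23.938 11.458 0.000
    endloop
  endfacet
  facet normal 0.0000 0.7981 0.6026
    outer loop
      vertex 0.000 0.000 15.176
      vertex 23.938 11.458 0.000
      vertex 0.000 11.458 0.000
    endloop
  endfacet
  facet normal -1.0000 0.0000 0.0000
    outer loop
      vertex 0.000 0.000 15.176
      vertex 0.000 11.458 0.000
      vertex 0.000 0.000 0.000
    endloop
  endfacet
  facet normal 1.0000 0.0000 0.0000
    outer loop
      vertex 23.938 0.000 0.000
      vertex 23.938 11.458 0.000
      vertex 23.938 0.000 15.176
    endloop
  endfacet
endsolid part

The G0 Z moves step by Δz≈2.168 mm. The G1 loops shrink linearly with z, so the solid tapers from its base footprint up to z≈15.2. Closing with a flat bottom cap and the tapered top and triangulating gives 8 facets — a wedge (ramp): 23.9 × 11.5 mm base, rising to 15.2 mm along the y=0 edge and sloping linearly to z=0 at y=11.5.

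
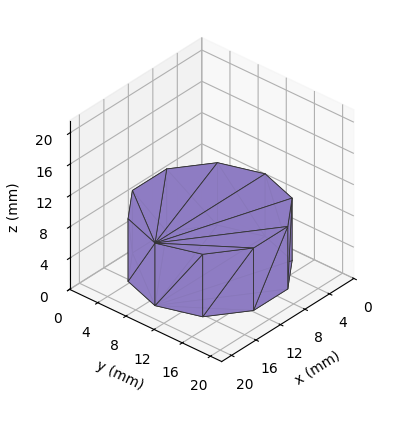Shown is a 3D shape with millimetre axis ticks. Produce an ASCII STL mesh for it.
Reading the render: the shape is a regular 10-sided prism (a cylinder approximated with 10 flat sides), circumscribed radius ≈ 9 mm, height ≈ 8 mm (dimensions read to the nearest mm from the axis ticks). For the STL, each face is triangulated and given an outward normal.

solid part
  facet normal 0.0000 0.0000 -1.0000
    outer loop
      vertex 11.8 17.6 0.0
      vertex 16.3 14.3 0.0
      vertex 18.0 9.0 0.0
    endloop
  endfacet
  facet normal 0.0000 0.0000 -1.0000
    outer loop
      vertex 6.2 17.6 0.0
      vertex 11.8 17.6 0.0
      vertex 18.0 9.0 0.0
    endloop
  endfacet
  facet normal 0.0000 0.0000 -1.0000
    outer loop
      vertex 1.7 14.3 0.0
      vertex 6.2 17.6 0.0
      vertex 18.0 9.0 0.0
    endloop
  endfacet
  facet normal 0.0000 0.0000 -1.0000
    outer loop
      vertex 0.0 9.0 0.0
      vertex 1.7 14.3 0.0
      vertex 18.0 9.0 0.0
    endloop
  endfacet
  facet normal 0.0000 0.0000 -1.0000
    outer loop
      vertex 1.7 3.7 0.0
      vertex 0.0 9.0 0.0
      vertex 18.0 9.0 0.0
    endloop
  endfacet
  facet normal 0.0000 0.0000 -1.0000
    outer loop
      vertex 6.2 0.4 0.0
      vertex 1.7 3.7 0.0
      vertex 18.0 9.0 0.0
    endloop
  endfacet
  facet normal 0.0000 0.0000 -1.0000
    outer loop
      vertex 11.8 0.4 0.0
      vertex 6.2 0.4 0.0
      vertex 18.0 9.0 0.0
    endloop
  endfacet
  facet normal 0.0000 0.0000 -1.0000
    outer loop
      vertex 16.3 3.7 0.0
      vertex 11.8 0.4 0.0
      vertex 18.0 9.0 0.0
    endloop
  endfacet
  facet normal 0.0000 0.0000 1.0000
    outer loop
      vertex 18.0 9.0 8.0
      vertex 16.3 14.3 8.0
      vertex 11.8 17.6 8.0
    endloop
  endfacet
  facet normal 0.0000 0.0000 1.0000
    outer loop
      vertex 18.0 9.0 8.0
      vertex 11.8 17.6 8.0
      vertex 6.2 17.6 8.0
    endloop
  endfacet
  facet normal 0.0000 0.0000 1.0000
    outer loop
      vertex 18.0 9.0 8.0
      vertex 6.2 17.6 8.0
      vertex 1.7 14.3 8.0
    endloop
  endfacet
  facet normal 0.0000 0.0000 1.0000
    outer loop
      vertex 18.0 9.0 8.0
      vertex 1.7 14.3 8.0
      vertex 0.0 9.0 8.0
    endloop
  endfacet
  facet normal 0.0000 0.0000 1.0000
    outer loop
      vertex 18.0 9.0 8.0
      vertex 0.0 9.0 8.0
      vertex 1.7 3.7 8.0
    endloop
  endfacet
  facet normal 0.0000 0.0000 1.0000
    outer loop
      vertex 18.0 9.0 8.0
      vertex 1.7 3.7 8.0
      vertex 6.2 0.4 8.0
    endloop
  endfacet
  facet normal 0.0000 0.0000 1.0000
    outer loop
      vertex 18.0 9.0 8.0
      vertex 6.2 0.4 8.0
      vertex 11.8 0.4 8.0
    endloop
  endfacet
  facet normal 0.0000 0.0000 1.0000
    outer loop
      vertex 18.0 9.0 8.0
      vertex 11.8 0.4 8.0
      vertex 16.3 3.7 8.0
    endloop
  endfacet
  facet normal 0.9522 0.3054 0.0000
    outer loop
      vertex 18.0 9.0 0.0
      vertex 16.3 14.3 0.0
      vertex 16.3 14.3 8.0
    endloop
  endfacet
  facet normal 0.9522 0.3054 0.0000
    outer loop
      vertex 18.0 9.0 0.0
      vertex 16.3 14.3 8.0
      vertex 18.0 9.0 8.0
    endloop
  endfacet
  facet normal 0.5914 0.8064 0.0000
    outer loop
      vertex 16.3 14.3 0.0
      vertex 11.8 17.6 0.0
      vertex 11.8 17.6 8.0
    endloop
  endfacet
  facet normal 0.5914 0.8064 0.0000
    outer loop
      vertex 16.3 14.3 0.0
      vertex 11.8 17.6 8.0
      vertex 16.3 14.3 8.0
    endloop
  endfacet
  facet normal 0.0000 1.0000 0.0000
    outer loop
      vertex 11.8 17.6 0.0
      vertex 6.2 17.6 0.0
      vertex 6.2 17.6 8.0
    endloop
  endfacet
  facet normal 0.0000 1.0000 0.0000
    outer loop
      vertex 11.8 17.6 0.0
      vertex 6.2 17.6 8.0
      vertex 11.8 17.6 8.0
    endloop
  endfacet
  facet normal -0.5914 0.8064 0.0000
    outer loop
      vertex 6.2 17.6 0.0
      vertex 1.7 14.3 0.0
      vertex 1.7 14.3 8.0
    endloop
  endfacet
  facet normal -0.5914 0.8064 0.0000
    outer loop
      vertex 6.2 17.6 0.0
      vertex 1.7 14.3 8.0
      vertex 6.2 17.6 8.0
    endloop
  endfacet
  facet normal -0.9522 0.3054 0.0000
    outer loop
      vertex 1.7 14.3 0.0
      vertex 0.0 9.0 0.0
      vertex 0.0 9.0 8.0
    endloop
  endfacet
  facet normal -0.9522 0.3054 0.0000
    outer loop
      vertex 1.7 14.3 0.0
      vertex 0.0 9.0 8.0
      vertex 1.7 14.3 8.0
    endloop
  endfacet
  facet normal -0.9522 -0.3054 0.0000
    outer loop
      vertex 0.0 9.0 0.0
      vertex 1.7 3.7 0.0
      vertex 1.7 3.7 8.0
    endloop
  endfacet
  facet normal -0.9522 -0.3054 0.0000
    outer loop
      vertex 0.0 9.0 0.0
      vertex 1.7 3.7 8.0
      vertex 0.0 9.0 8.0
    endloop
  endfacet
  facet normal -0.5914 -0.8064 0.0000
    outer loop
      vertex 1.7 3.7 0.0
      vertex 6.2 0.4 0.0
      vertex 6.2 0.4 8.0
    endloop
  endfacet
  facet normal -0.5914 -0.8064 0.0000
    outer loop
      vertex 1.7 3.7 0.0
      vertex 6.2 0.4 8.0
      vertex 1.7 3.7 8.0
    endloop
  endfacet
  facet normal 0.0000 -1.0000 0.0000
    outer loop
      vertex 6.2 0.4 0.0
      vertex 11.8 0.4 0.0
      vertex 11.8 0.4 8.0
    endloop
  endfacet
  facet normal 0.0000 -1.0000 0.0000
    outer loop
      vertex 6.2 0.4 0.0
      vertex 11.8 0.4 8.0
      vertex 6.2 0.4 8.0
    endloop
  endfacet
  facet normal 0.5914 -0.8064 0.0000
    outer loop
      vertex 11.8 0.4 0.0
      vertex 16.3 3.7 0.0
      vertex 16.3 3.7 8.0
    endloop
  endfacet
  facet normal 0.5914 -0.8064 0.0000
    outer loop
      vertex 11.8 0.4 0.0
      vertex 16.3 3.7 8.0
      vertex 11.8 0.4 8.0
    endloop
  endfacet
  facet normal 0.9522 -0.3054 0.0000
    outer loop
      vertex 16.3 3.7 0.0
      vertex 18.0 9.0 0.0
      vertex 18.0 9.0 8.0
    endloop
  endfacet
  facet normal 0.9522 -0.3054 0.0000
    outer loop
      vertex 16.3 3.7 0.0
      vertex 18.0 9.0 8.0
      vertex 16.3 3.7 8.0
    endloop
  endfacet
endsolid part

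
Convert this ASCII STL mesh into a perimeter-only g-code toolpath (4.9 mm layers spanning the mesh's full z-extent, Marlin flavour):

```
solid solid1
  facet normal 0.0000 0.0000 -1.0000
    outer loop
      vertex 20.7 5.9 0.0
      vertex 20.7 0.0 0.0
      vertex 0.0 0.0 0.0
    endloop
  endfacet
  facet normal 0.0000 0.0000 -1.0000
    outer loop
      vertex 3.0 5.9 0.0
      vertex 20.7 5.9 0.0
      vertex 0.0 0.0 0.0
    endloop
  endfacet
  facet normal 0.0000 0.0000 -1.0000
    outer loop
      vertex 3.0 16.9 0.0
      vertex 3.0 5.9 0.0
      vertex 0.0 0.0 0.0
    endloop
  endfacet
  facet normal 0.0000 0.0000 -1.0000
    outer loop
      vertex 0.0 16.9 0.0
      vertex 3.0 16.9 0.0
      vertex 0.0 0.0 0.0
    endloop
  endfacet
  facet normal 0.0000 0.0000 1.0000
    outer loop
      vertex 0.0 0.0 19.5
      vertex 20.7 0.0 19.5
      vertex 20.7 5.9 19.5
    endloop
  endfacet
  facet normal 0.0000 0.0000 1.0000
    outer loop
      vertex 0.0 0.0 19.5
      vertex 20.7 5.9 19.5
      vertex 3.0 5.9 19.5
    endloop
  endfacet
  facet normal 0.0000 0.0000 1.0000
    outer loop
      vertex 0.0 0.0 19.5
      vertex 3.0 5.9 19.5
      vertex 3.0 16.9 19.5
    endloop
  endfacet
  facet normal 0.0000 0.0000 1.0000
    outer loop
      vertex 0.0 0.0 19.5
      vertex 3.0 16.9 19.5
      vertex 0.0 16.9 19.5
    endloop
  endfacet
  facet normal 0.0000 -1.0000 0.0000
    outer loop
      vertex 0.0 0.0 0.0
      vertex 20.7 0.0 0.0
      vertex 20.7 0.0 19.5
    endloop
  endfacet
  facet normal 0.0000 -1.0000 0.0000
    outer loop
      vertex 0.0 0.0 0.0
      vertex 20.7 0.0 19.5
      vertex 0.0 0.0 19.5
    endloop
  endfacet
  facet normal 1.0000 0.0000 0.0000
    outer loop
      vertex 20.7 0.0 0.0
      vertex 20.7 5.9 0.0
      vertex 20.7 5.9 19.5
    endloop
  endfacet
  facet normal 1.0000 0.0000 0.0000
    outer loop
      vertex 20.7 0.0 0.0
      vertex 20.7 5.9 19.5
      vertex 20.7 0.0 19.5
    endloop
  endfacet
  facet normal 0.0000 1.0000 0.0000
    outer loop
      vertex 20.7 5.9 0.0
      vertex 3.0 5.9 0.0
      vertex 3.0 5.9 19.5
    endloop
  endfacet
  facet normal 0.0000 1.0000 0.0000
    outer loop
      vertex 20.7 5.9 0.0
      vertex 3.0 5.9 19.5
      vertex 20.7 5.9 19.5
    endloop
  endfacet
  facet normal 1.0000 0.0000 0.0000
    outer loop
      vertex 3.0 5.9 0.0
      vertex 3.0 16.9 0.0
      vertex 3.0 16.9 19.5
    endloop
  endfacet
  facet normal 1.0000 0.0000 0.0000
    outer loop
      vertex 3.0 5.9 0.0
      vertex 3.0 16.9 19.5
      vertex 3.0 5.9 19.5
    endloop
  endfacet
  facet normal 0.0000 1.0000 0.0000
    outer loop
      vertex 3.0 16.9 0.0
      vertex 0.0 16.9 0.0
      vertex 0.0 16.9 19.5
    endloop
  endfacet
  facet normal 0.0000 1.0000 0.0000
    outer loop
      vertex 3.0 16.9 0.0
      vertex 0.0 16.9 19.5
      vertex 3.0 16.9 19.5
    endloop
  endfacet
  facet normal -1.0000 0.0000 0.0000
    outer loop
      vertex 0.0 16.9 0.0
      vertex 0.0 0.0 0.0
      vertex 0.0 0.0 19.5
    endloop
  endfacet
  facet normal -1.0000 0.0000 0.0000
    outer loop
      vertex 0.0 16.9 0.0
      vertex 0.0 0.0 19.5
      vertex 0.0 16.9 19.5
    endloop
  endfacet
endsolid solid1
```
; perimeter-only toolpath
G21 ; units = mm
G90 ; absolute positioning
G28 ; home
; layer 1
G0 Z4.9
G0 X0.0 Y0.0
G1 X20.7 Y0.0
G1 X20.7 Y5.9
G1 X3.0 Y5.9
G1 X3.0 Y16.9
G1 X0.0 Y16.9
G1 X0.0 Y0.0
; layer 2
G0 Z9.8
G0 X0.0 Y0.0
G1 X20.7 Y0.0
G1 X20.7 Y5.9
G1 X3.0 Y5.9
G1 X3.0 Y16.9
G1 X0.0 Y16.9
G1 X0.0 Y0.0
; layer 3
G0 Z14.6
G0 X0.0 Y0.0
G1 X20.7 Y0.0
G1 X20.7 Y5.9
G1 X3.0 Y5.9
G1 X3.0 Y16.9
G1 X0.0 Y16.9
G1 X0.0 Y0.0
; layer 4
G0 Z19.5
G0 X0.0 Y0.0
G1 X20.7 Y0.0
G1 X20.7 Y5.9
G1 X3.0 Y5.9
G1 X3.0 Y16.9
G1 X0.0 Y16.9
G1 X0.0 Y0.0
M2 ; end

The solid is an L-shaped prism: outer 20.7 × 16.9 mm, arm thicknesses ≈ 5.9 mm (horizontal) and 3 mm (vertical), extruded 19.5 mm in z. Slicing at Δz = 4.9 mm — 4 equal slices spanning the solid's height, so layer i sits at z = i·h/4 — gives 4 non-empty perimeters. Each is a 6-segment closed polygon; G0 lifts to the layer z and rapids to the start vertex, then G1 traces the edges.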